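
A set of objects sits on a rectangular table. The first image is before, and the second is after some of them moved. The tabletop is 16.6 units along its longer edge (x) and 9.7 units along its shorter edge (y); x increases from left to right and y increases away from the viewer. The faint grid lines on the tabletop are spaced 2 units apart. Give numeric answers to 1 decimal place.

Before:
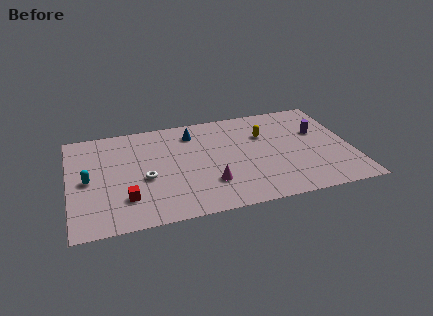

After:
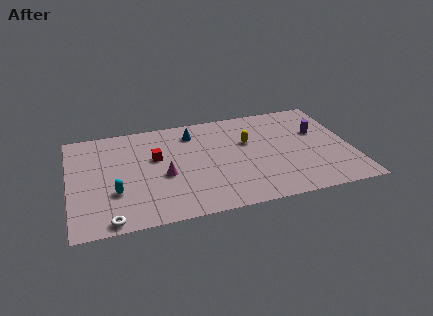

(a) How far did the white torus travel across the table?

4.0

From (4.4, 4.1) to (2.2, 0.8), the white torus covered √(2.2² + 3.3²) ≈ 4.0 units.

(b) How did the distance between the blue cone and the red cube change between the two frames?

-3.8

The distance was about 6.8 in the first image and 3.0 in the second, so they moved 3.8 units closer together.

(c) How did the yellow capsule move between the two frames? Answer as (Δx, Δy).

(-1.0, -0.5)

The yellow capsule started near (11.6, 6.6) and ended near (10.6, 6.1).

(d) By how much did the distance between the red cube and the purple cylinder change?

-2.4

Before: roughly 12.1 units apart; after: 9.7. That's 2.4 units closer together.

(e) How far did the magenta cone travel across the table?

3.0

From (8.1, 2.7) to (5.5, 4.1), the magenta cone covered √(2.6² + 1.4²) ≈ 3.0 units.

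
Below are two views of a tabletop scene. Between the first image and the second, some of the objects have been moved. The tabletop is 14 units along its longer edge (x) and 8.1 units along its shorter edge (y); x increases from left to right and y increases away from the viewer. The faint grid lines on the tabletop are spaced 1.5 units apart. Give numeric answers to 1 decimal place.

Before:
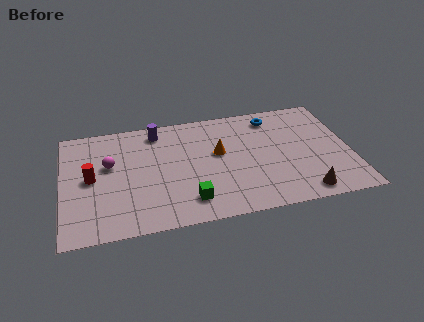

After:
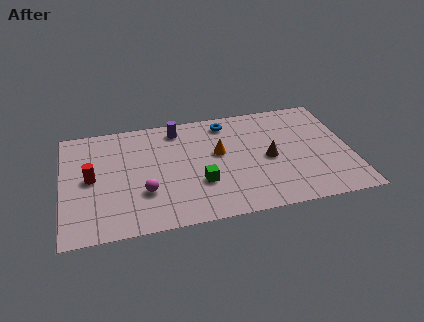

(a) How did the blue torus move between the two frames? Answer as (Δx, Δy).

(-2.3, 0.1)

From the two frames, the blue torus sits at roughly (10.4, 6.8) before and (8.1, 6.9) after.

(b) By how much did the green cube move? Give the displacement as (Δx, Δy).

(0.6, 1.1)

From the two frames, the green cube sits at roughly (6.0, 1.6) before and (6.6, 2.7) after.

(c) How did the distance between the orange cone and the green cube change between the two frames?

-1.3

Before: roughly 3.5 units apart; after: 2.2. That's 1.3 units closer together.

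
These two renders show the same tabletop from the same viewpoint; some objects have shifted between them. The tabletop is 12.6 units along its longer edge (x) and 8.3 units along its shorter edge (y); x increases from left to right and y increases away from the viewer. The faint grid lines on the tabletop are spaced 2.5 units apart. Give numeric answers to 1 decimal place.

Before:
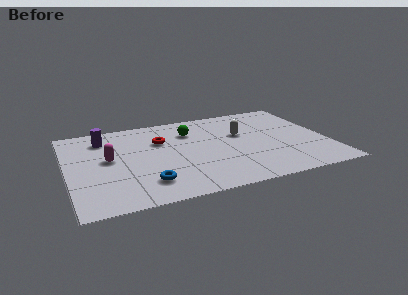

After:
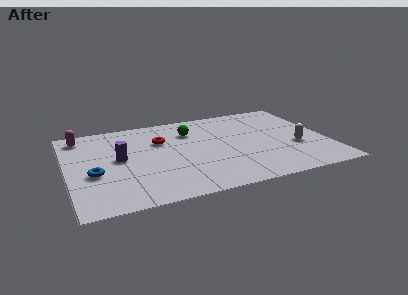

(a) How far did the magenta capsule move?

2.9

The magenta capsule moved from about (2.0, 4.5) to (0.8, 7.1), a distance of √(1.2² + 2.6²) ≈ 2.9.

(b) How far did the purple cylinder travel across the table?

2.3

The purple cylinder was near (1.9, 6.6) before and (2.5, 4.4) after, so it travelled √(0.6² + 2.2²) ≈ 2.3 units.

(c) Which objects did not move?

the green sphere and the red torus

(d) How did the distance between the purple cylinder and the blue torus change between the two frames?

-3.4

Before: roughly 5.1 units apart; after: 1.7. That's 3.4 units closer together.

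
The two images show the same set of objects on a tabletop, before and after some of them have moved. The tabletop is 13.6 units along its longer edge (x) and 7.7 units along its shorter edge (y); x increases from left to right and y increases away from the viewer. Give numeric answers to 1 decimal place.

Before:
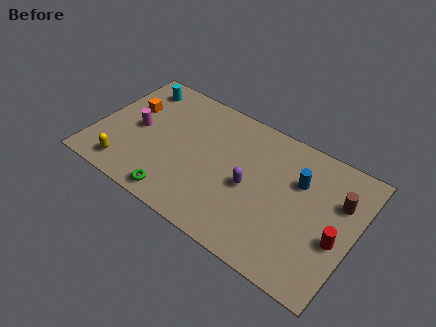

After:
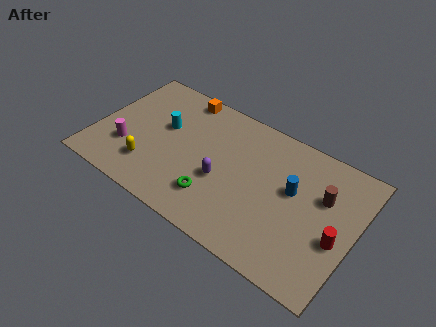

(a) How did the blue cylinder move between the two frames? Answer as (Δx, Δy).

(-0.2, -0.7)

The blue cylinder started near (10.5, 5.2) and ended near (10.3, 4.5).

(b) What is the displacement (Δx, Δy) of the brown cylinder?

(-0.8, -0.2)

From the two frames, the brown cylinder sits at roughly (12.6, 5.2) before and (11.8, 5.0) after.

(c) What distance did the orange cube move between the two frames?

3.1

The orange cube moved from about (1.5, 4.9) to (3.9, 6.9), a distance of √(2.4² + 2.0²) ≈ 3.1.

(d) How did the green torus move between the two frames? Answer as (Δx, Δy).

(1.8, 1.0)

From the two frames, the green torus sits at roughly (4.8, 0.9) before and (6.6, 1.9) after.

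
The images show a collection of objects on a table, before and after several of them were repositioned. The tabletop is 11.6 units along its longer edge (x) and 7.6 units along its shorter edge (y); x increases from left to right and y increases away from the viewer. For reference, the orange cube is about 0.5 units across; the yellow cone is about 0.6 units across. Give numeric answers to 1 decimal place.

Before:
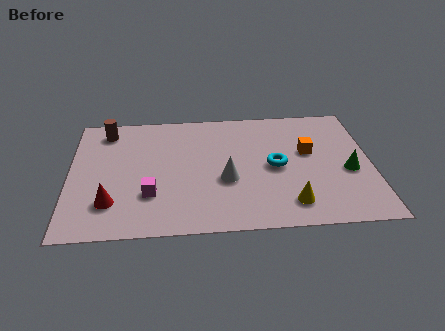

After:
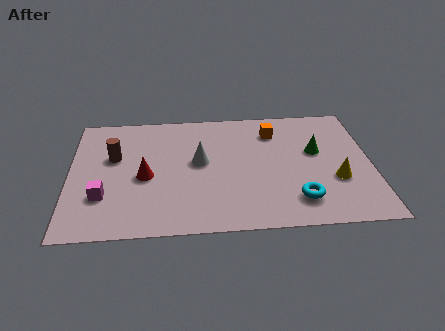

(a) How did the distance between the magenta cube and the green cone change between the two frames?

+0.8

Before: roughly 7.7 units apart; after: 8.5. That's 0.8 units further apart.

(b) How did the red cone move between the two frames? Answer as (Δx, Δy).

(1.3, 1.5)

The red cone started near (1.6, 1.9) and ended near (2.9, 3.4).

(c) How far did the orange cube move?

1.9

The orange cube moved from about (9.2, 4.5) to (7.9, 5.9), a distance of √(1.3² + 1.4²) ≈ 1.9.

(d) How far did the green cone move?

1.8

The green cone moved from about (10.7, 3.2) to (9.5, 4.5), a distance of √(1.2² + 1.3²) ≈ 1.8.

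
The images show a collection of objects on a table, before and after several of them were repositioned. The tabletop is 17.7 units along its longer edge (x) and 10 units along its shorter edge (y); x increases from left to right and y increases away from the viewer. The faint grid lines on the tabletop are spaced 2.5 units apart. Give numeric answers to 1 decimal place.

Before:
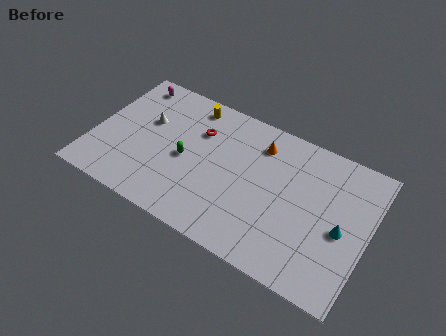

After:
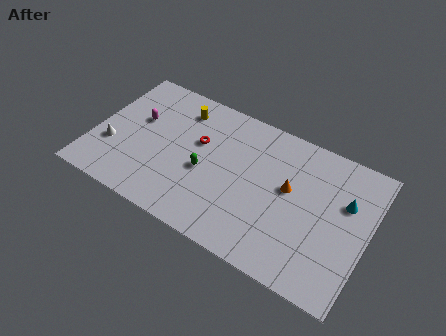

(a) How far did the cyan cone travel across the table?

2.0

From (16.1, 4.5) to (16.1, 6.5), the cyan cone covered √(0.0² + 2.0²) ≈ 2.0 units.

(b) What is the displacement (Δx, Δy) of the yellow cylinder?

(-0.6, -0.6)

The yellow cylinder was at about (5.7, 8.7) and moved to about (5.1, 8.1).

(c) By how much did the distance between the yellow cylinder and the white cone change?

+2.5

The distance was about 3.5 in the first image and 6.0 in the second, so they moved 2.5 units further apart.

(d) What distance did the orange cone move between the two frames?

3.1

The orange cone moved from about (10.4, 7.9) to (12.6, 5.7), a distance of √(2.2² + 2.2²) ≈ 3.1.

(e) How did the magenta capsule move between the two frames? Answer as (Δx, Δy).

(0.9, -2.6)

The magenta capsule started near (1.7, 8.7) and ended near (2.6, 6.1).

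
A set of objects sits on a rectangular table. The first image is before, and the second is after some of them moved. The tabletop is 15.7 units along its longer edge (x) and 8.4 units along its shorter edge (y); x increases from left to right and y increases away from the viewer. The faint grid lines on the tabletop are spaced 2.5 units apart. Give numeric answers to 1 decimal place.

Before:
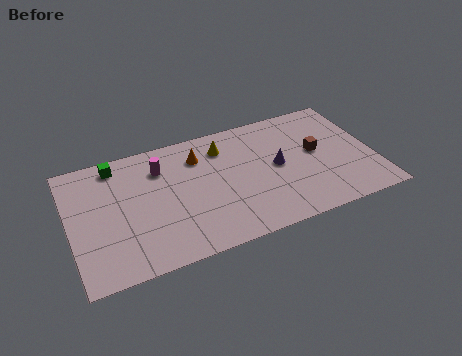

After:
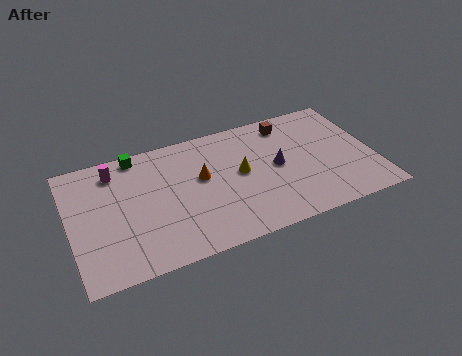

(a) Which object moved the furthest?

the brown cube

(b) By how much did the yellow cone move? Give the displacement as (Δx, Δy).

(0.7, -2.1)

The yellow cone started near (8.1, 6.6) and ended near (8.8, 4.5).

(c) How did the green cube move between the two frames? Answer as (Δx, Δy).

(1.1, 0.3)

The green cube was at about (2.6, 7.3) and moved to about (3.7, 7.6).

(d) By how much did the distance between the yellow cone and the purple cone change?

-1.6

They were about 3.5 units apart before and 1.9 after — 1.6 units closer together.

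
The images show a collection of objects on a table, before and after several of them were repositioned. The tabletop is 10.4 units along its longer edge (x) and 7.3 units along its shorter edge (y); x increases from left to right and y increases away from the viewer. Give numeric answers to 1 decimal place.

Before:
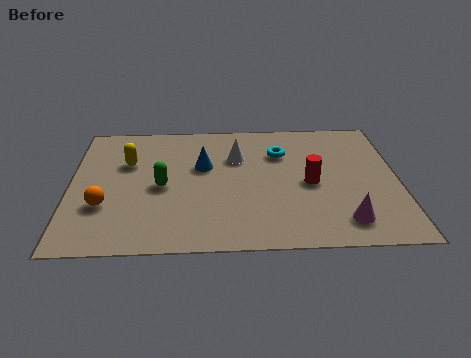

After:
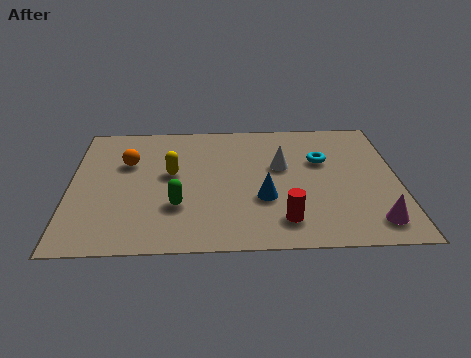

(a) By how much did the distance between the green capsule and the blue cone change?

+1.0

They were about 1.7 units apart before and 2.7 after — 1.0 units further apart.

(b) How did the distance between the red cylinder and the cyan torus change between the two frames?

+1.5

The distance was about 2.0 in the first image and 3.5 in the second, so they moved 1.5 units further apart.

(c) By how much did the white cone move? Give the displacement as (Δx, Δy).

(1.4, -0.6)

The white cone started near (5.3, 5.0) and ended near (6.7, 4.4).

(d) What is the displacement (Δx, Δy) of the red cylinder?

(-0.9, -2.0)

The red cylinder started near (7.6, 3.4) and ended near (6.7, 1.4).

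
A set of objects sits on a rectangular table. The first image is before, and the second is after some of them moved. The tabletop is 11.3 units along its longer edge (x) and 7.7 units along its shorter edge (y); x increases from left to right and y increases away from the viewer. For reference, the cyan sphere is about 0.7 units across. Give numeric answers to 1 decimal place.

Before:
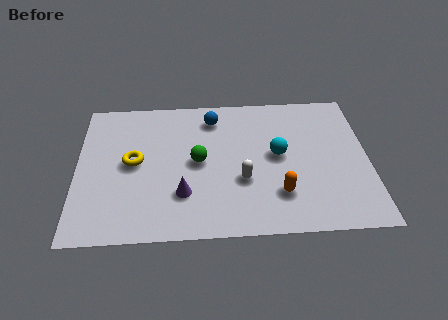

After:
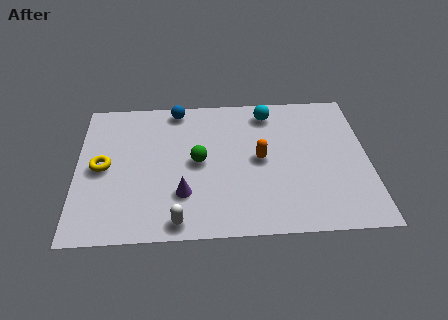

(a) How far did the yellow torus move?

1.2

The yellow torus moved from about (2.2, 4.0) to (1.0, 3.8), a distance of √(1.2² + 0.2²) ≈ 1.2.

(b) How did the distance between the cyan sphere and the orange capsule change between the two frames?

+0.5

They were about 2.1 units apart before and 2.6 after — 0.5 units further apart.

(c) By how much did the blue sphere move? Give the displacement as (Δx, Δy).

(-1.4, 0.6)

From the two frames, the blue sphere sits at roughly (5.3, 6.3) before and (3.9, 6.9) after.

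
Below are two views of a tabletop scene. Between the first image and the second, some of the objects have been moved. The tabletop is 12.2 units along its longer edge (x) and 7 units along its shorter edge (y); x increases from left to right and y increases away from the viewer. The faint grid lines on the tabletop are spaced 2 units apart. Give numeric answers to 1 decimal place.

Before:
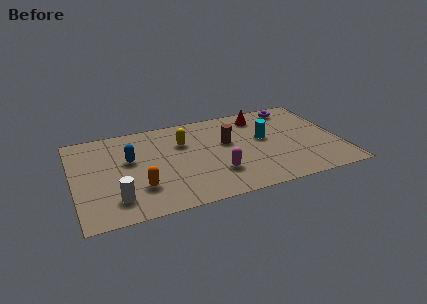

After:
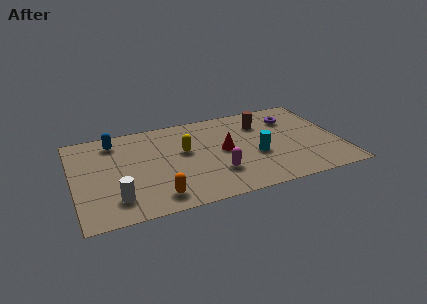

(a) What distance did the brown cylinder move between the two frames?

2.0

From (7.1, 4.2) to (8.8, 5.2), the brown cylinder covered √(1.7² + 1.0²) ≈ 2.0 units.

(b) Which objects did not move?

the magenta capsule and the white cylinder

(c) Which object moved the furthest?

the red cone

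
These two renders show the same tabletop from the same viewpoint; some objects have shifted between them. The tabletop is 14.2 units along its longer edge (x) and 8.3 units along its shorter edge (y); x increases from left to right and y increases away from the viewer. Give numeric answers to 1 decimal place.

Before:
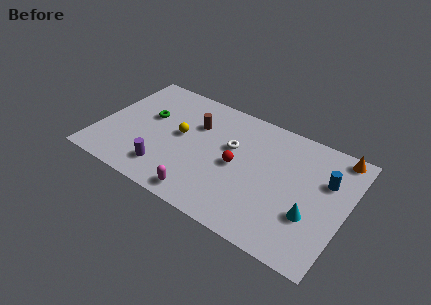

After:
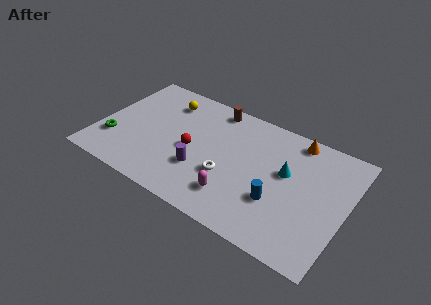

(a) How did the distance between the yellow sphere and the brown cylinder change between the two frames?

+1.4

They were about 1.4 units apart before and 2.8 after — 1.4 units further apart.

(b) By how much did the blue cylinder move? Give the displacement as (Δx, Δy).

(-2.4, -2.7)

The blue cylinder started near (12.9, 5.5) and ended near (10.5, 2.8).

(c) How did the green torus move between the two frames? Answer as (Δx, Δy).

(-1.6, -2.6)

The green torus was at about (2.6, 5.0) and moved to about (1.0, 2.4).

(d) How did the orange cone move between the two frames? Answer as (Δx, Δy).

(-2.4, -0.1)

The orange cone was at about (13.3, 7.5) and moved to about (10.9, 7.4).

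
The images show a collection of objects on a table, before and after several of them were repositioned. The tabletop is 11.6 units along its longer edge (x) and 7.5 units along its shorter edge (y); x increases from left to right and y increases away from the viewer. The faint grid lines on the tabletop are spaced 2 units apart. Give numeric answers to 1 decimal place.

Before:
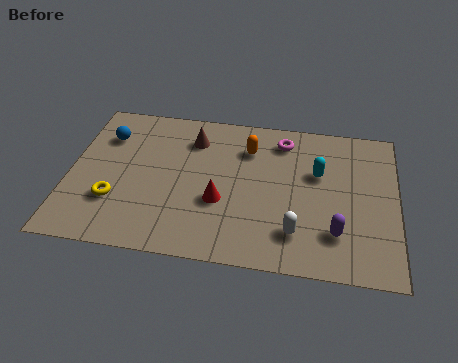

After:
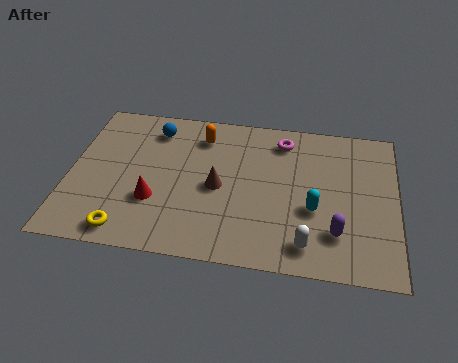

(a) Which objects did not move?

the magenta torus and the purple capsule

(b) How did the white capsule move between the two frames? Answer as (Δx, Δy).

(0.4, -0.5)

From the two frames, the white capsule sits at roughly (8.1, 1.7) before and (8.5, 1.2) after.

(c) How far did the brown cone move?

2.5

The brown cone moved from about (4.3, 5.8) to (5.3, 3.5), a distance of √(1.0² + 2.3²) ≈ 2.5.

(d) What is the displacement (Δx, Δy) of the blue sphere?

(1.7, 0.6)

From the two frames, the blue sphere sits at roughly (1.2, 5.5) before and (2.9, 6.1) after.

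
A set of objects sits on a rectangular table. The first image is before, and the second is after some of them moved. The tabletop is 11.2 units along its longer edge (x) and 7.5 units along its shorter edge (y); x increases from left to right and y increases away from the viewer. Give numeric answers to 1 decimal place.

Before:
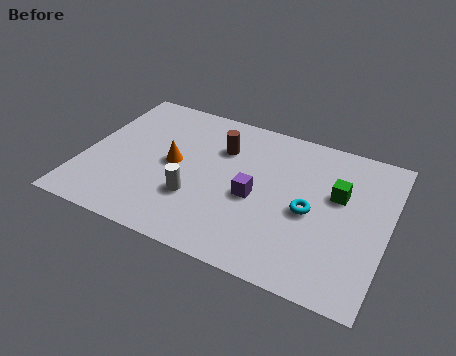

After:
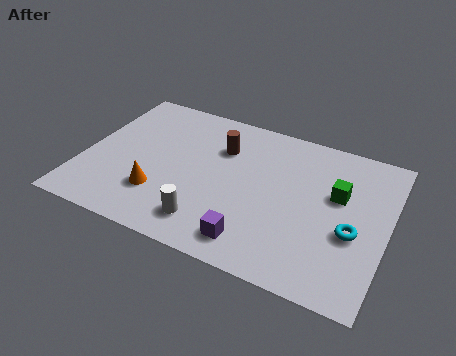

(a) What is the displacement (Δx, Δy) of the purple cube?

(0.2, -2.1)

From the two frames, the purple cube sits at roughly (6.4, 3.3) before and (6.6, 1.2) after.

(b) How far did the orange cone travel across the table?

1.7

The orange cone moved from about (3.3, 3.8) to (3.0, 2.1), a distance of √(0.3² + 1.7²) ≈ 1.7.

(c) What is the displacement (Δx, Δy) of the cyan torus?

(1.6, -0.4)

From the two frames, the cyan torus sits at roughly (8.4, 3.4) before and (10.0, 3.0) after.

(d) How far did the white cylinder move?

1.2

From (4.3, 2.4) to (4.9, 1.4), the white cylinder covered √(0.6² + 1.0²) ≈ 1.2 units.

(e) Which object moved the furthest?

the purple cube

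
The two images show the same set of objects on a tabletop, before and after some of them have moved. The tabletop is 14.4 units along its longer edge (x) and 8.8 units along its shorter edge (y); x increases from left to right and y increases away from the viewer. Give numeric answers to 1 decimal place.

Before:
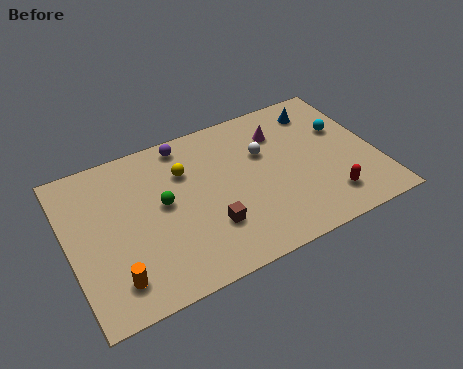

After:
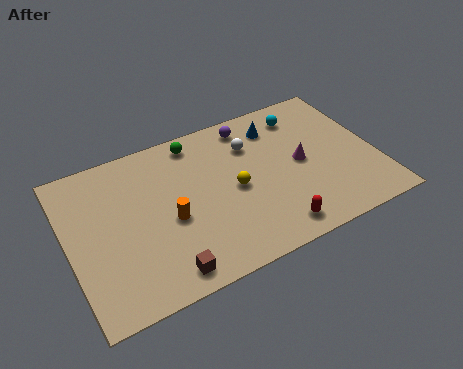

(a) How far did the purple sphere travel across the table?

3.1

From (5.8, 7.8) to (8.9, 7.6), the purple sphere covered √(3.1² + 0.2²) ≈ 3.1 units.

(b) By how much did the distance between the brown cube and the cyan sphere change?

+2.2

They were about 7.4 units apart before and 9.6 after — 2.2 units further apart.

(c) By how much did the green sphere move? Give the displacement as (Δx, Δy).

(1.9, 2.9)

The green sphere started near (4.4, 4.8) and ended near (6.3, 7.7).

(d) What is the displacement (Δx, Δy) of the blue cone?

(-2.1, -0.2)

From the two frames, the blue cone sits at roughly (12.2, 7.2) before and (10.1, 7.0) after.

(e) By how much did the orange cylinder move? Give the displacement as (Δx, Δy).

(2.8, 2.1)

The orange cylinder started near (1.8, 1.7) and ended near (4.6, 3.8).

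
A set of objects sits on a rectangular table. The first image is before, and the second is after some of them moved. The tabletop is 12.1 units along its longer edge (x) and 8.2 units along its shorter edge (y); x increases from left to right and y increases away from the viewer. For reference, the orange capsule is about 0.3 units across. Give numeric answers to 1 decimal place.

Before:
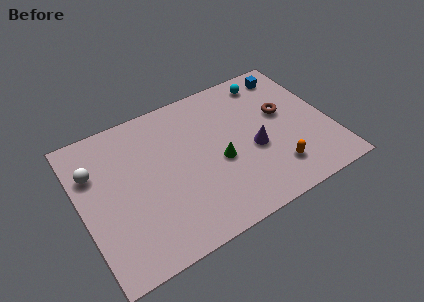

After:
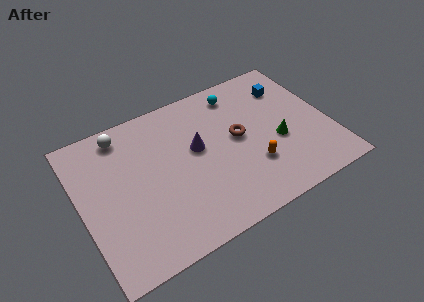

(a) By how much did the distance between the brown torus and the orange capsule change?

-1.2

The distance was about 3.1 in the first image and 1.9 in the second, so they moved 1.2 units closer together.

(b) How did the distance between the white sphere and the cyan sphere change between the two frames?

-3.2

The distance was about 8.9 in the first image and 5.7 in the second, so they moved 3.2 units closer together.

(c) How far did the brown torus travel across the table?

2.3

The brown torus moved from about (10.0, 4.8) to (7.7, 4.4), a distance of √(2.3² + 0.4²) ≈ 2.3.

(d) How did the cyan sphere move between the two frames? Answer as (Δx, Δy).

(-1.5, -0.1)

The cyan sphere was at about (9.6, 7.0) and moved to about (8.1, 6.9).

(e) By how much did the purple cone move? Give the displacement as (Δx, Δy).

(-2.6, 1.3)

The purple cone was at about (8.3, 3.4) and moved to about (5.7, 4.7).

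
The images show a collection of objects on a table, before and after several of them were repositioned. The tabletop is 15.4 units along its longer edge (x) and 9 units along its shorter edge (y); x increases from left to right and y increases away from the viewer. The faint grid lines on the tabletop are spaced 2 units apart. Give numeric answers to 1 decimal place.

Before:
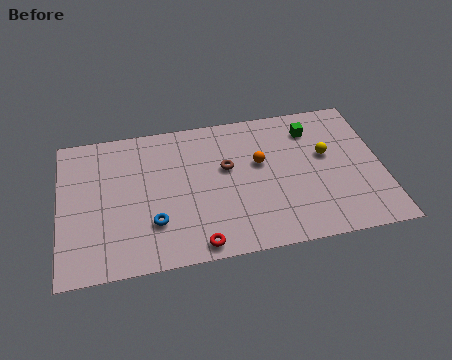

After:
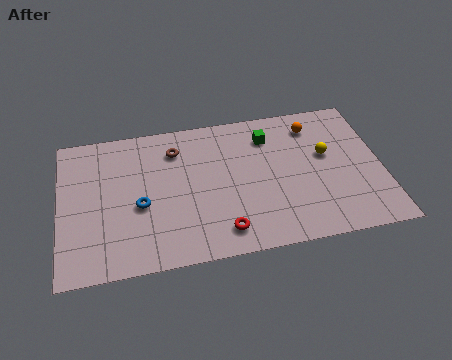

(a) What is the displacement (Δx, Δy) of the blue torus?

(-0.6, 1.2)

From the two frames, the blue torus sits at roughly (4.4, 2.6) before and (3.8, 3.8) after.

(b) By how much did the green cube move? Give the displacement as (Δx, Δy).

(-2.1, -0.1)

The green cube was at about (12.2, 7.1) and moved to about (10.1, 7.0).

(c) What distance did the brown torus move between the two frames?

2.9

From (8.0, 5.4) to (5.6, 7.0), the brown torus covered √(2.4² + 1.6²) ≈ 2.9 units.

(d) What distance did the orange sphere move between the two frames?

3.3

The orange sphere was near (9.6, 5.4) before and (12.3, 7.3) after, so it travelled √(2.7² + 1.9²) ≈ 3.3 units.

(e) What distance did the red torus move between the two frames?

1.3

The red torus moved from about (6.4, 0.9) to (7.6, 1.5), a distance of √(1.2² + 0.6²) ≈ 1.3.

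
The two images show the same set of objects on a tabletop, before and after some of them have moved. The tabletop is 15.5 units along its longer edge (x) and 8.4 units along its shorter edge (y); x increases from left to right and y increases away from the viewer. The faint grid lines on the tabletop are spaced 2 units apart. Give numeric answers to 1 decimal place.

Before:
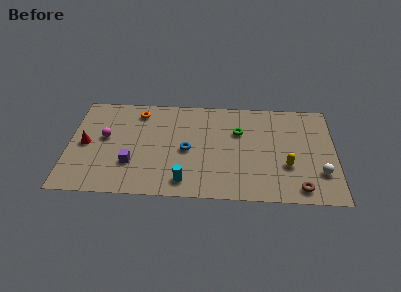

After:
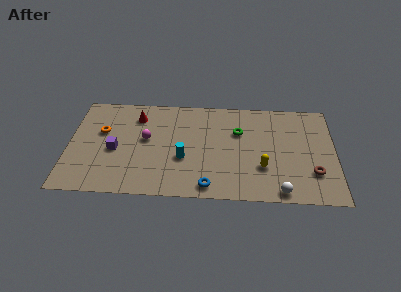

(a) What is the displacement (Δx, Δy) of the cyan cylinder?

(-0.1, 1.9)

The cyan cylinder started near (6.8, 1.3) and ended near (6.7, 3.2).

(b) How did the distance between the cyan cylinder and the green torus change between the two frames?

-1.3

Before: roughly 5.3 units apart; after: 4.0. That's 1.3 units closer together.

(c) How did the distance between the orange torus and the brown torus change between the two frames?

+1.5

They were about 11.1 units apart before and 12.6 after — 1.5 units further apart.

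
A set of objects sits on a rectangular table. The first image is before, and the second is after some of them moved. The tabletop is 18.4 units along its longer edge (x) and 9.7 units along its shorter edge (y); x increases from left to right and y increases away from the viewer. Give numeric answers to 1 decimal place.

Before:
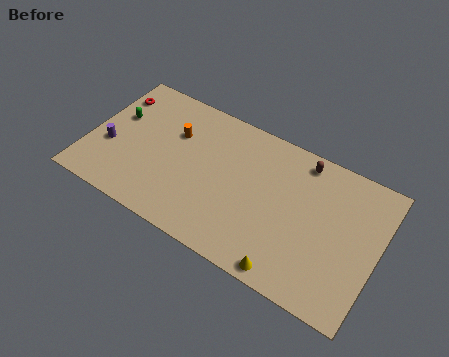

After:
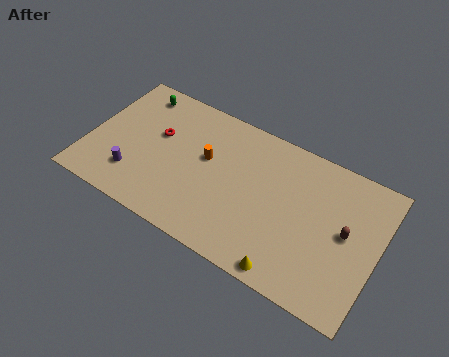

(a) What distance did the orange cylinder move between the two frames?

2.3

From (5.2, 6.5) to (7.4, 5.7), the orange cylinder covered √(2.2² + 0.8²) ≈ 2.3 units.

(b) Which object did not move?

the yellow cone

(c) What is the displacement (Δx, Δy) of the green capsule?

(0.9, 2.3)

From the two frames, the green capsule sits at roughly (1.5, 6.0) before and (2.4, 8.3) after.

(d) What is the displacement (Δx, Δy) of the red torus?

(3.2, -1.6)

From the two frames, the red torus sits at roughly (1.0, 7.5) before and (4.2, 5.9) after.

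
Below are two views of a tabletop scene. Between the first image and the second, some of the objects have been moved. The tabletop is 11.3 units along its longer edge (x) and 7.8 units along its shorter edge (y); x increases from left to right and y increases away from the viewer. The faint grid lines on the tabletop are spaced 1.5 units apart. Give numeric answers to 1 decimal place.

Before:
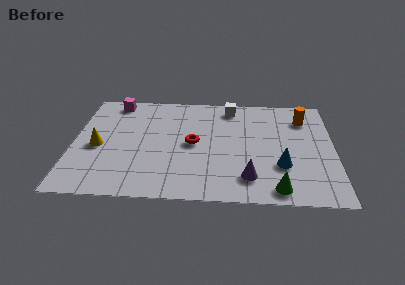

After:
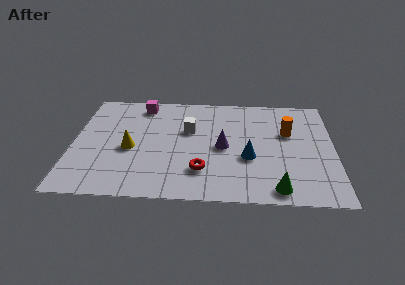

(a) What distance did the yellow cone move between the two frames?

1.4

The yellow cone was near (1.1, 3.5) before and (2.5, 3.4) after, so it travelled √(1.4² + 0.1²) ≈ 1.4 units.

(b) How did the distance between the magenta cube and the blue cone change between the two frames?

-2.5

Before: roughly 8.5 units apart; after: 6.0. That's 2.5 units closer together.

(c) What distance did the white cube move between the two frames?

2.5

From (6.8, 6.7) to (5.0, 4.9), the white cube covered √(1.8² + 1.8²) ≈ 2.5 units.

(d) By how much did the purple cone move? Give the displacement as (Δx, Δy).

(-1.1, 2.1)

From the two frames, the purple cone sits at roughly (7.6, 1.6) before and (6.5, 3.7) after.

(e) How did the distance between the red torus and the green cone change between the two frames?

-1.3

The distance was about 4.7 in the first image and 3.4 in the second, so they moved 1.3 units closer together.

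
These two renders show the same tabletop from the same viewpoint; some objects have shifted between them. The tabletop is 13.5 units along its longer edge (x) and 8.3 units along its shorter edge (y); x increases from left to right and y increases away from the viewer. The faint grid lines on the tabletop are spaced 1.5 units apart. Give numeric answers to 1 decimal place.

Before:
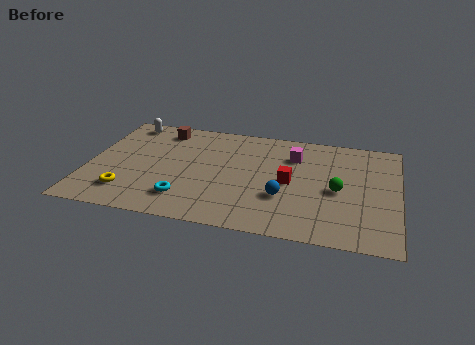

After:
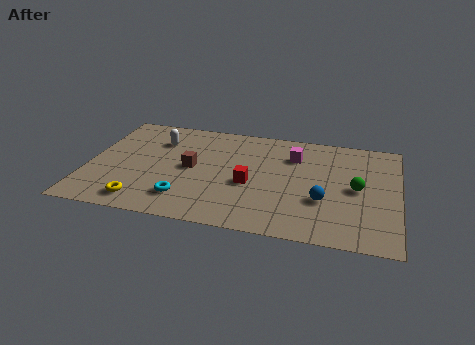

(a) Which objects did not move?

the magenta cube and the cyan torus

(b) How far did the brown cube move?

3.2

The brown cube moved from about (3.0, 7.0) to (4.5, 4.2), a distance of √(1.5² + 2.8²) ≈ 3.2.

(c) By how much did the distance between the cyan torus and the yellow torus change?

-0.6

The distance was about 2.5 in the first image and 1.9 in the second, so they moved 0.6 units closer together.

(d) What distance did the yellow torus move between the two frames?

0.9

The yellow torus was near (1.9, 1.8) before and (2.6, 1.2) after, so it travelled √(0.7² + 0.6²) ≈ 0.9 units.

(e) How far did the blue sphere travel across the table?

1.7

The blue sphere moved from about (8.6, 2.8) to (10.3, 2.9), a distance of √(1.7² + 0.1²) ≈ 1.7.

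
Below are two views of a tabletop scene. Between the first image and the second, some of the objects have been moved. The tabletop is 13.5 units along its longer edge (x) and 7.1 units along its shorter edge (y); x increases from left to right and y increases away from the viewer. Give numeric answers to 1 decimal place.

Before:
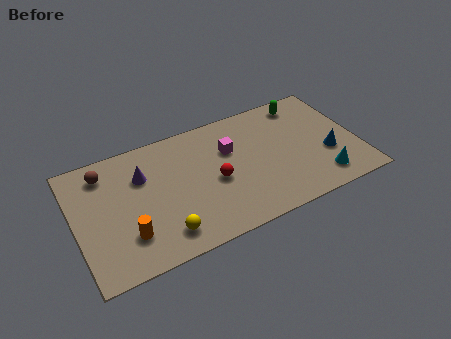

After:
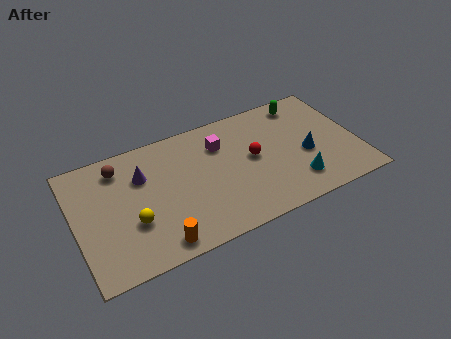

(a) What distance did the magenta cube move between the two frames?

0.6

The magenta cube moved from about (7.5, 4.7) to (7.1, 5.2), a distance of √(0.4² + 0.5²) ≈ 0.6.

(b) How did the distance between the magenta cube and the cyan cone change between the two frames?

-0.4

Before: roughly 5.2 units apart; after: 4.8. That's 0.4 units closer together.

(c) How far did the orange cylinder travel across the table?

1.6

The orange cylinder moved from about (2.3, 1.9) to (3.6, 0.9), a distance of √(1.3² + 1.0²) ≈ 1.6.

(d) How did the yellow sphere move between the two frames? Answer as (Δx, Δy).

(-1.3, 1.2)

The yellow sphere was at about (3.9, 1.3) and moved to about (2.6, 2.5).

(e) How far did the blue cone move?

1.1

The blue cone moved from about (12.0, 2.6) to (11.0, 3.0), a distance of √(1.0² + 0.4²) ≈ 1.1.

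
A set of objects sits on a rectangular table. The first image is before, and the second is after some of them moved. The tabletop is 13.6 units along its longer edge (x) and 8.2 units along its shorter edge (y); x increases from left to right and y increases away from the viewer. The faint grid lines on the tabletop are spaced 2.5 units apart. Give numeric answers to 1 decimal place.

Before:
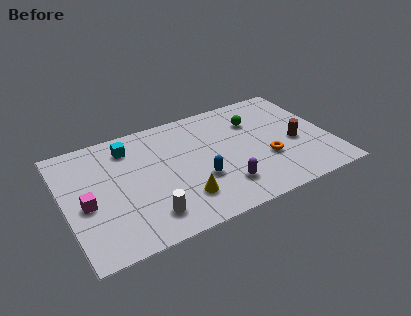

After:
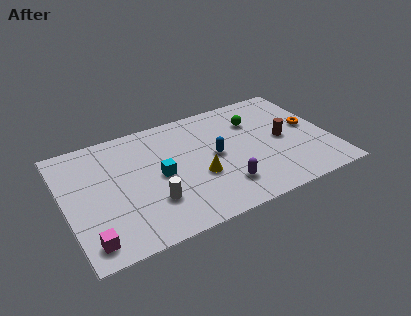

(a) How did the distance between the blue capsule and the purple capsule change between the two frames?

+0.8

The distance was about 1.5 in the first image and 2.3 in the second, so they moved 0.8 units further apart.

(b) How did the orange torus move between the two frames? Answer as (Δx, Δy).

(2.5, 1.5)

The orange torus started near (10.2, 2.9) and ended near (12.7, 4.4).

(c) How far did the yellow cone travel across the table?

1.5

The yellow cone moved from about (5.7, 2.0) to (6.7, 3.1), a distance of √(1.0² + 1.1²) ≈ 1.5.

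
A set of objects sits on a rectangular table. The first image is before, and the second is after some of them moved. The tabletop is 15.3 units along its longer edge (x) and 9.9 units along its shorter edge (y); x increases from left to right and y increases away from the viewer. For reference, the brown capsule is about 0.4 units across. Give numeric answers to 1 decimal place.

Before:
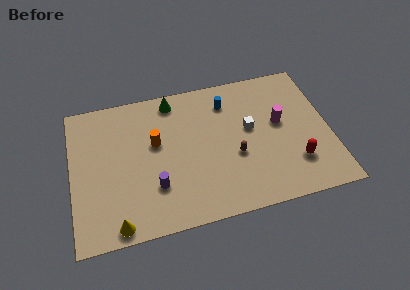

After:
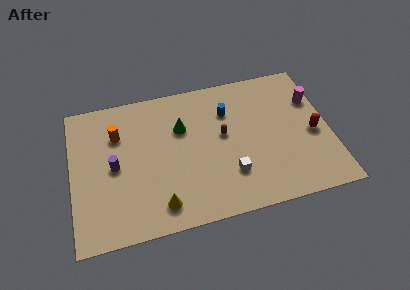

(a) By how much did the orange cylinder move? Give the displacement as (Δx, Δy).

(-2.2, 1.1)

The orange cylinder started near (5.0, 5.9) and ended near (2.8, 7.0).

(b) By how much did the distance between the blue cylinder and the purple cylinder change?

+0.6

The distance was about 6.7 in the first image and 7.3 in the second, so they moved 0.6 units further apart.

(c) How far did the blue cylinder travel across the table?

0.7

The blue cylinder moved from about (9.4, 7.8) to (9.4, 7.1), a distance of √(0.0² + 0.7²) ≈ 0.7.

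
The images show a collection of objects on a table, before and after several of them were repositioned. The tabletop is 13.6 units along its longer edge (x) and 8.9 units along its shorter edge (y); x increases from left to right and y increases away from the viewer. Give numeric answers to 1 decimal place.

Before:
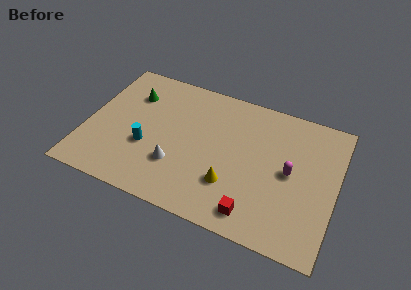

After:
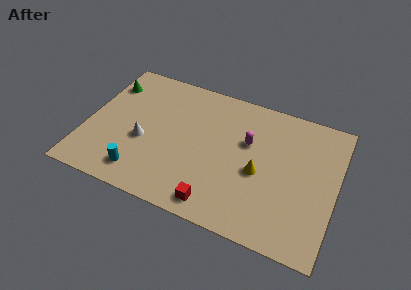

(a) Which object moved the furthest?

the magenta capsule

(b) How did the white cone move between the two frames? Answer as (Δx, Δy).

(-1.9, 0.9)

The white cone started near (5.1, 2.7) and ended near (3.2, 3.6).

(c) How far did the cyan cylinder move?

1.8

From (3.4, 3.3) to (3.3, 1.5), the cyan cylinder covered √(0.1² + 1.8²) ≈ 1.8 units.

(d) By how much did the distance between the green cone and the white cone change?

-0.8

The distance was about 4.8 in the first image and 4.0 in the second, so they moved 0.8 units closer together.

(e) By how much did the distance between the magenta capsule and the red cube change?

+1.1

The distance was about 3.6 in the first image and 4.7 in the second, so they moved 1.1 units further apart.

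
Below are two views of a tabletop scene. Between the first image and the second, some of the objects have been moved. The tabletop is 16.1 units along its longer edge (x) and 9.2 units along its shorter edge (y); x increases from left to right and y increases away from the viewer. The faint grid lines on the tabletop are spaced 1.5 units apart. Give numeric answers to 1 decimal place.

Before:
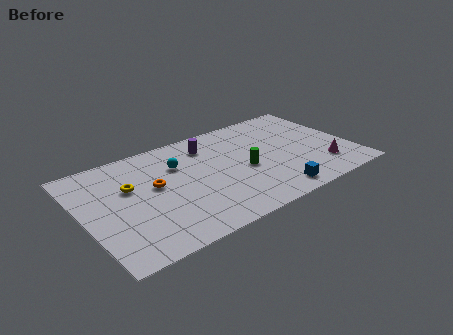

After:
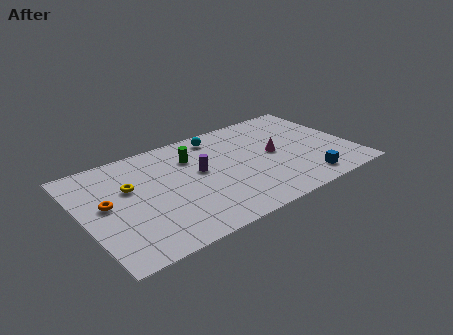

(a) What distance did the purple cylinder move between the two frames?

2.3

The purple cylinder moved from about (7.9, 7.3) to (7.0, 5.2), a distance of √(0.9² + 2.1²) ≈ 2.3.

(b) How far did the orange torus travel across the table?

2.9

The orange torus moved from about (4.3, 5.2) to (1.4, 5.0), a distance of √(2.9² + 0.2²) ≈ 2.9.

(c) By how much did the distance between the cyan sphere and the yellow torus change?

+3.0

The distance was about 3.1 in the first image and 6.1 in the second, so they moved 3.0 units further apart.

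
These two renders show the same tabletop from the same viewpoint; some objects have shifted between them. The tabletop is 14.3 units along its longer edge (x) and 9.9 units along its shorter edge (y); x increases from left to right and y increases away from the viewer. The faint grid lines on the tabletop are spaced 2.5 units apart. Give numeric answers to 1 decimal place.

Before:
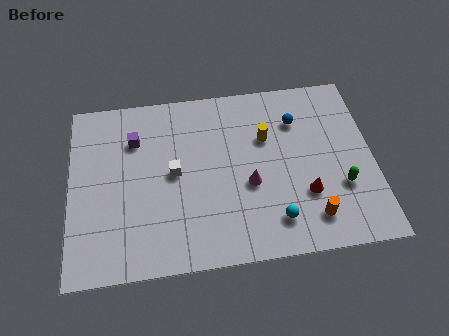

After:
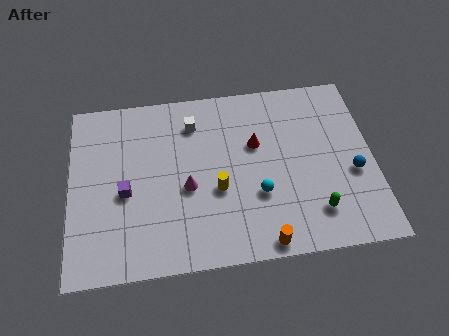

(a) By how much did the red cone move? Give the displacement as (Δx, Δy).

(-2.2, 3.1)

The red cone was at about (11.0, 3.1) and moved to about (8.8, 6.2).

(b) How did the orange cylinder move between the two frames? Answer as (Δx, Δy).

(-2.3, -1.0)

The orange cylinder started near (11.2, 1.8) and ended near (8.9, 0.8).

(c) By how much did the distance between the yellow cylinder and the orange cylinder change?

-1.4

The distance was about 5.1 in the first image and 3.7 in the second, so they moved 1.4 units closer together.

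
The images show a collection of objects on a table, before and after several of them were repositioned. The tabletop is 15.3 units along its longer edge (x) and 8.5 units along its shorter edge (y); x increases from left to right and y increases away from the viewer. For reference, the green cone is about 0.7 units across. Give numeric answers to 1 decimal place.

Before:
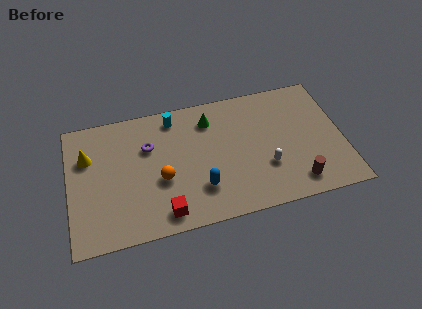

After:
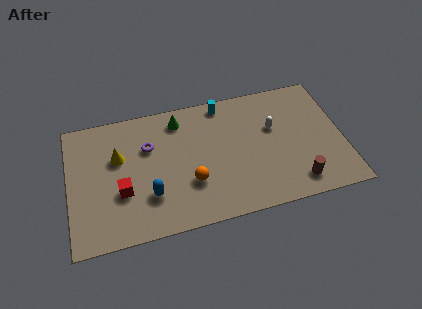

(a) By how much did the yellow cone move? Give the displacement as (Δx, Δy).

(1.7, -0.4)

The yellow cone was at about (1.1, 5.8) and moved to about (2.8, 5.4).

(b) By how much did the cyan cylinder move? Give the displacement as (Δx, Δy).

(2.8, 0.3)

The cyan cylinder started near (6.0, 7.3) and ended near (8.8, 7.6).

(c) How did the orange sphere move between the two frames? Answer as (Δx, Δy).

(1.6, -0.6)

The orange sphere started near (5.1, 3.4) and ended near (6.7, 2.8).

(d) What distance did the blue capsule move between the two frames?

2.8

From (7.2, 2.3) to (4.4, 2.5), the blue capsule covered √(2.8² + 0.2²) ≈ 2.8 units.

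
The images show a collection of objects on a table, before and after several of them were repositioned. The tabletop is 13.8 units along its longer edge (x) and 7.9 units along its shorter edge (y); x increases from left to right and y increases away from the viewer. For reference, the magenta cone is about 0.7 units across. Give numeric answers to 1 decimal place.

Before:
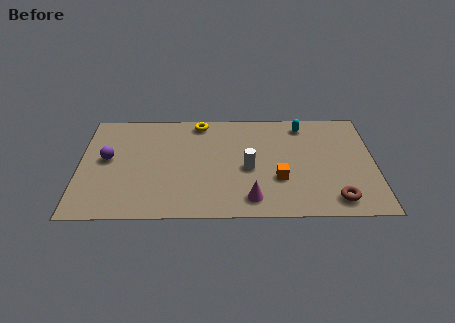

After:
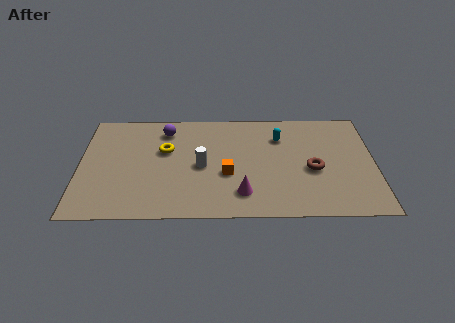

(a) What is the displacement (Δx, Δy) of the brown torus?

(-1.0, 2.2)

The brown torus started near (11.9, 1.2) and ended near (10.9, 3.4).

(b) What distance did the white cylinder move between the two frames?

2.2

The white cylinder was near (7.9, 3.5) before and (5.7, 3.7) after, so it travelled √(2.2² + 0.2²) ≈ 2.2 units.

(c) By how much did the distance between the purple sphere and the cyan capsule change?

-4.1

Before: roughly 9.5 units apart; after: 5.4. That's 4.1 units closer together.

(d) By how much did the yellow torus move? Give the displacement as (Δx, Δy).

(-1.6, -2.1)

The yellow torus started near (5.6, 7.0) and ended near (4.0, 4.9).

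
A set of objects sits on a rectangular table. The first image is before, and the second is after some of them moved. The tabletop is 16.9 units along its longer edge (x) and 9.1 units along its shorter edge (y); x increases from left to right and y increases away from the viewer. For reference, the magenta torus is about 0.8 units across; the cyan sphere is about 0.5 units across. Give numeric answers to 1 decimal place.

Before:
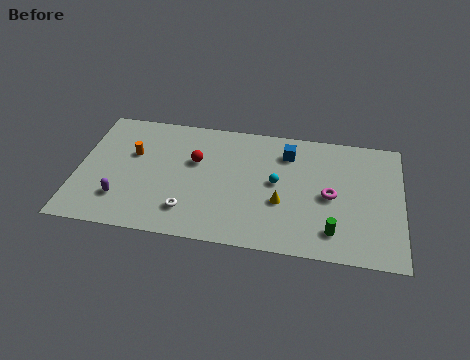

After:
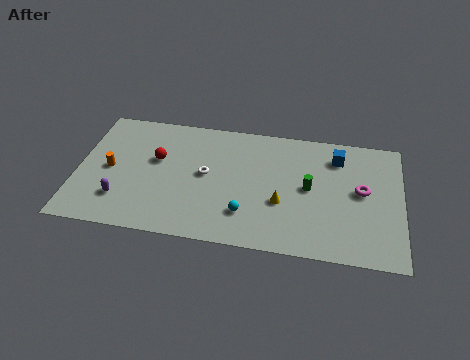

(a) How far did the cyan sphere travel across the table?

2.9

From (10.4, 4.8) to (8.9, 2.3), the cyan sphere covered √(1.5² + 2.5²) ≈ 2.9 units.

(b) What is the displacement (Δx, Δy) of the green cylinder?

(-1.3, 2.9)

The green cylinder was at about (13.4, 1.8) and moved to about (12.1, 4.7).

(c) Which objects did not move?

the yellow cone and the purple capsule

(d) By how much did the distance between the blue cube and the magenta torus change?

-1.0

The distance was about 3.6 in the first image and 2.6 in the second, so they moved 1.0 units closer together.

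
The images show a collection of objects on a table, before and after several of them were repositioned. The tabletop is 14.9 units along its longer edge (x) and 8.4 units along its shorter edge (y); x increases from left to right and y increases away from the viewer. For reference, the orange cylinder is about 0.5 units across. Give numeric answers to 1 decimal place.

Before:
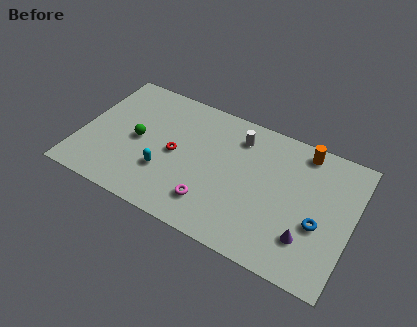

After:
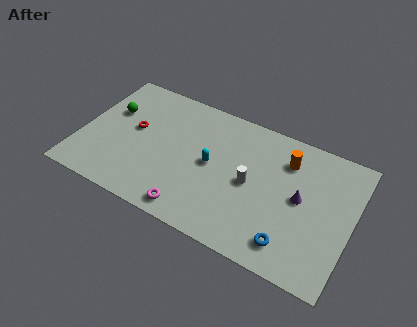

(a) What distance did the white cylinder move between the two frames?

2.8

From (8.4, 6.7) to (9.4, 4.1), the white cylinder covered √(1.0² + 2.6²) ≈ 2.8 units.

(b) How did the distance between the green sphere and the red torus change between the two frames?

-0.5

They were about 2.1 units apart before and 1.6 after — 0.5 units closer together.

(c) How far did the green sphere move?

2.1

From (3.1, 4.1) to (1.4, 5.4), the green sphere covered √(1.7² + 1.3²) ≈ 2.1 units.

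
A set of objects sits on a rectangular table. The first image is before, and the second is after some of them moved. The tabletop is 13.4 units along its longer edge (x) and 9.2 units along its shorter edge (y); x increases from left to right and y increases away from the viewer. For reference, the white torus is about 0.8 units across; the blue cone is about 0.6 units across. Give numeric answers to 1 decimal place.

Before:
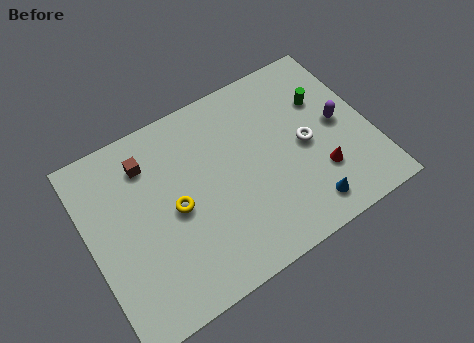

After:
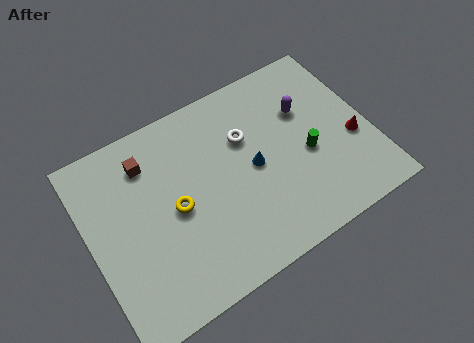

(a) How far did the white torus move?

3.1

The white torus moved from about (10.3, 4.4) to (7.7, 6.1), a distance of √(2.6² + 1.7²) ≈ 3.1.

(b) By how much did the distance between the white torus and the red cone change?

+3.7

Before: roughly 1.7 units apart; after: 5.4. That's 3.7 units further apart.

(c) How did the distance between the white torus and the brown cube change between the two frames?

-3.0

The distance was about 7.7 in the first image and 4.7 in the second, so they moved 3.0 units closer together.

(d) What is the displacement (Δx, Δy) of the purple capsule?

(-1.4, 1.4)

From the two frames, the purple capsule sits at roughly (12.0, 4.7) before and (10.6, 6.1) after.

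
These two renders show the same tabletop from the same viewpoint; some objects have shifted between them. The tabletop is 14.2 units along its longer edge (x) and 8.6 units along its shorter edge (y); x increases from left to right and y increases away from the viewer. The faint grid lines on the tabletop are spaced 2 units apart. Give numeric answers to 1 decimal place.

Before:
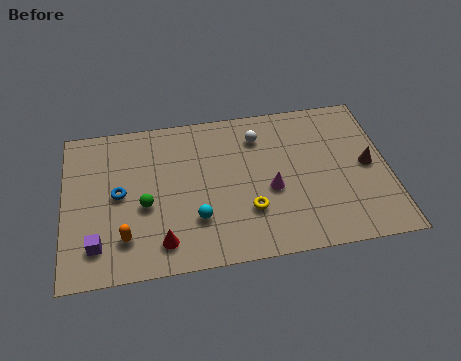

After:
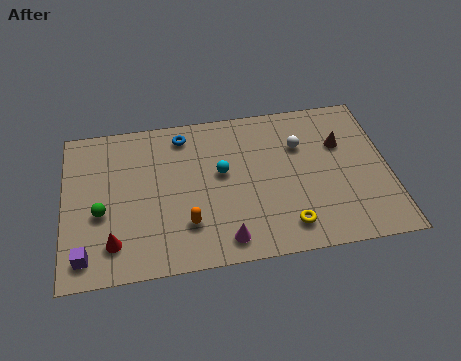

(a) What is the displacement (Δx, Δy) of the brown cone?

(-1.1, 1.4)

The brown cone started near (13.3, 4.3) and ended near (12.2, 5.7).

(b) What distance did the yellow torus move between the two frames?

1.9

From (8.0, 2.6) to (9.6, 1.5), the yellow torus covered √(1.6² + 1.1²) ≈ 1.9 units.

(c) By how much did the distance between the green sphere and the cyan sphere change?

+3.0

Before: roughly 2.5 units apart; after: 5.5. That's 3.0 units further apart.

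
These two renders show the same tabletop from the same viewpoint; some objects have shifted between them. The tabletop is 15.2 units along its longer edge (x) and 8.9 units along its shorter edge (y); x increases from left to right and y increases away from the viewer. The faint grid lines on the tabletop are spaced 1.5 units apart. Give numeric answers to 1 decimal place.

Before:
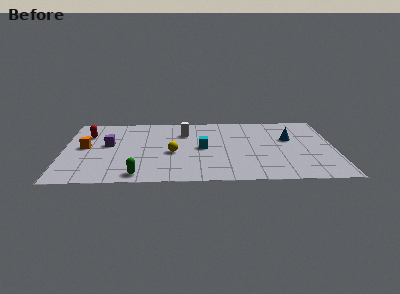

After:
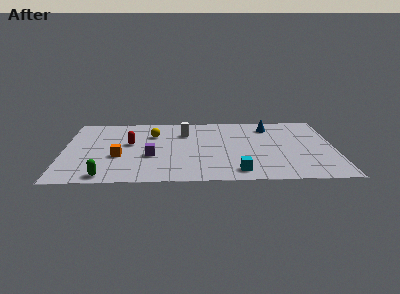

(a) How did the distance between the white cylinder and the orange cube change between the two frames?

-1.1

They were about 5.9 units apart before and 4.8 after — 1.1 units closer together.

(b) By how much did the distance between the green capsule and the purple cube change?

-0.8

Before: roughly 4.3 units apart; after: 3.5. That's 0.8 units closer together.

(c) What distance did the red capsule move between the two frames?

2.7

The red capsule was near (1.3, 6.4) before and (3.7, 5.1) after, so it travelled √(2.4² + 1.3²) ≈ 2.7 units.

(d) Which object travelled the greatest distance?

the cyan cube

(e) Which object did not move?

the white cylinder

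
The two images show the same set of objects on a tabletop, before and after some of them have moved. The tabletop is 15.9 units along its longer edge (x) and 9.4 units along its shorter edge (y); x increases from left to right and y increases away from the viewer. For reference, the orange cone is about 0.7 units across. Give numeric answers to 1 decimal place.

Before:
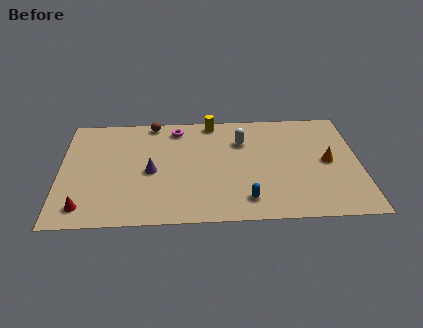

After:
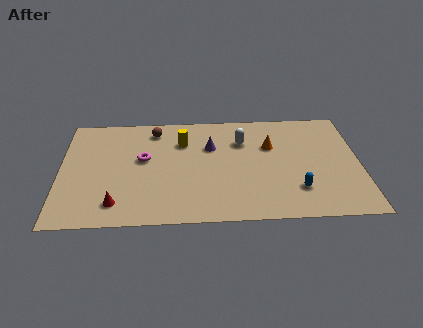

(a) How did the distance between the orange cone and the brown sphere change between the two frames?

-3.7

They were about 10.1 units apart before and 6.4 after — 3.7 units closer together.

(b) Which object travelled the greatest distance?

the purple cone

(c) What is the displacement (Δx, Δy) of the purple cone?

(3.2, 2.0)

The purple cone was at about (4.8, 4.3) and moved to about (8.0, 6.3).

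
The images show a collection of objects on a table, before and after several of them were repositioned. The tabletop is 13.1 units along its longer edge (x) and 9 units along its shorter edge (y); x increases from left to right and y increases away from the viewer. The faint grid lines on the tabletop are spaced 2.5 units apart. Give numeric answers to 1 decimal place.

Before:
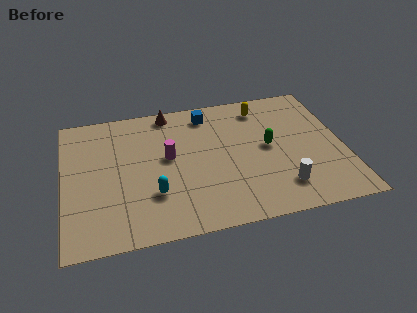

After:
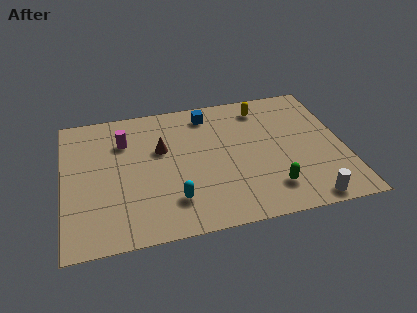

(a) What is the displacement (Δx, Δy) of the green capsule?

(-0.1, -2.8)

From the two frames, the green capsule sits at roughly (9.6, 4.7) before and (9.5, 1.9) after.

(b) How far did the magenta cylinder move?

2.5

From (4.9, 5.0) to (2.9, 6.5), the magenta cylinder covered √(2.0² + 1.5²) ≈ 2.5 units.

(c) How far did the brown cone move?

2.5

The brown cone moved from about (5.1, 8.1) to (4.6, 5.6), a distance of √(0.5² + 2.5²) ≈ 2.5.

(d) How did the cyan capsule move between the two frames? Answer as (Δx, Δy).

(0.9, -0.6)

The cyan capsule started near (4.1, 2.7) and ended near (5.0, 2.1).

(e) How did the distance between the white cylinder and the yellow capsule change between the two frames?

+1.3

The distance was about 5.6 in the first image and 6.9 in the second, so they moved 1.3 units further apart.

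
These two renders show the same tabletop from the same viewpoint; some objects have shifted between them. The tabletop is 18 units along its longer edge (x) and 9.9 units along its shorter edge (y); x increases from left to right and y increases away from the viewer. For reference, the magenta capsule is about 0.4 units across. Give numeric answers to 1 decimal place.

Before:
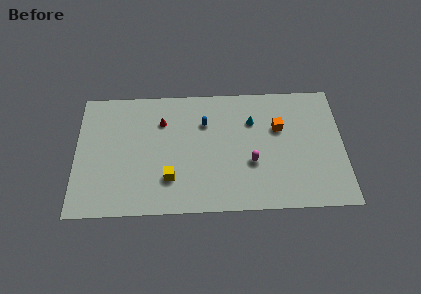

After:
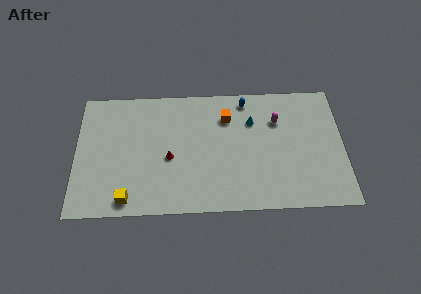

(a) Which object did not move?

the cyan cone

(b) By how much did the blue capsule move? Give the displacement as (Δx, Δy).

(2.8, 1.7)

The blue capsule started near (8.7, 7.0) and ended near (11.5, 8.7).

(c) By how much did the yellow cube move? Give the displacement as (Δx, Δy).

(-2.8, -1.5)

From the two frames, the yellow cube sits at roughly (6.3, 2.7) before and (3.5, 1.2) after.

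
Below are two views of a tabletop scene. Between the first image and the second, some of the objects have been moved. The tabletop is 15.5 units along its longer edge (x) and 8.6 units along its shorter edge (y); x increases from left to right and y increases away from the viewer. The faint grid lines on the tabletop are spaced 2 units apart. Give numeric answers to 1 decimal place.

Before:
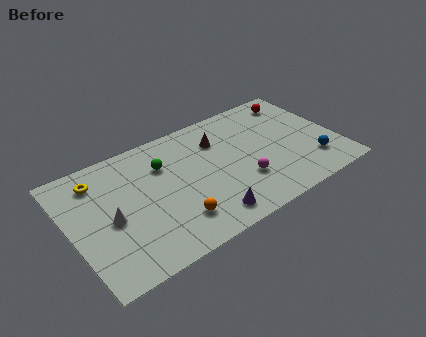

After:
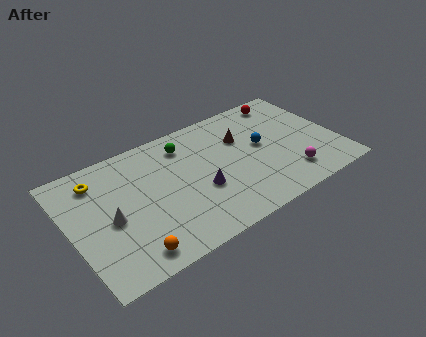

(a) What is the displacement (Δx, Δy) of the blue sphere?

(-2.6, 2.6)

The blue sphere was at about (13.8, 2.1) and moved to about (11.2, 4.7).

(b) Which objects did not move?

the white cone and the yellow torus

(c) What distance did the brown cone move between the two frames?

1.4

From (8.9, 6.3) to (10.2, 5.8), the brown cone covered √(1.3² + 0.5²) ≈ 1.4 units.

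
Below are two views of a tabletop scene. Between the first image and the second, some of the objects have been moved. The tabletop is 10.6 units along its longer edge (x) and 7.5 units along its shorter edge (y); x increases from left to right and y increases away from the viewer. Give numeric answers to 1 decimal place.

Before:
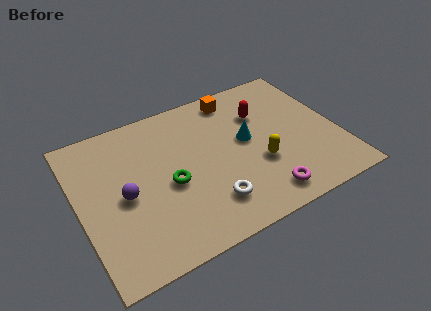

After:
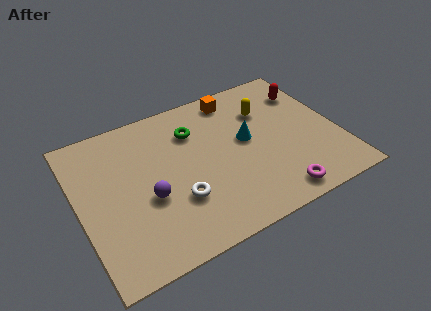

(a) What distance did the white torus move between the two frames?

1.4

The white torus moved from about (5.0, 1.7) to (3.8, 2.4), a distance of √(1.2² + 0.7²) ≈ 1.4.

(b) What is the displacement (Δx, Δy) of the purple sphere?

(0.9, -0.5)

From the two frames, the purple sphere sits at roughly (1.8, 3.5) before and (2.7, 3.0) after.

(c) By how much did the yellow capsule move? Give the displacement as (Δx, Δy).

(0.7, 2.6)

From the two frames, the yellow capsule sits at roughly (7.2, 2.7) before and (7.9, 5.3) after.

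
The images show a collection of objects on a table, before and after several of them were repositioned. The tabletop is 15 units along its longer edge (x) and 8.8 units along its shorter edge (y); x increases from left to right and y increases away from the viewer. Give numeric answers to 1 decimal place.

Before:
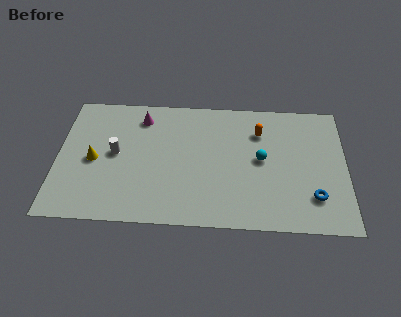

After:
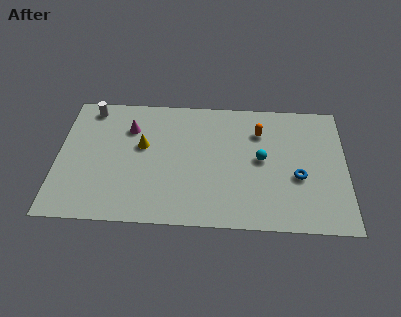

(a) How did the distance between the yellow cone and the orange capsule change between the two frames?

-2.7

Before: roughly 8.9 units apart; after: 6.2. That's 2.7 units closer together.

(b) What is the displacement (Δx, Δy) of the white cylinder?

(-1.4, 3.1)

The white cylinder started near (3.0, 4.6) and ended near (1.6, 7.7).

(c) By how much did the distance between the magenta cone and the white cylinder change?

-0.4

They were about 2.9 units apart before and 2.5 after — 0.4 units closer together.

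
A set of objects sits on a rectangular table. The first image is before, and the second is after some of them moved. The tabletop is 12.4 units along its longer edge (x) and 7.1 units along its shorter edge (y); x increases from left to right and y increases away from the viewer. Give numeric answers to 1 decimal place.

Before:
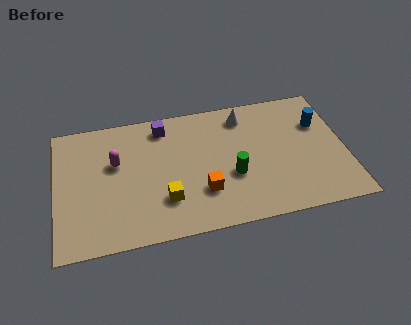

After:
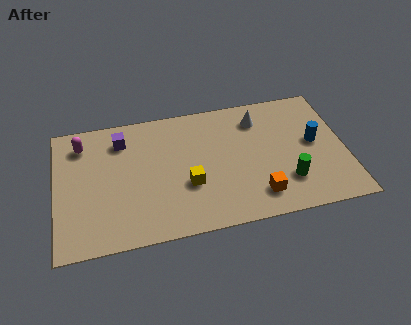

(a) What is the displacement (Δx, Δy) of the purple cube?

(-1.8, -0.4)

The purple cube started near (4.7, 6.0) and ended near (2.9, 5.6).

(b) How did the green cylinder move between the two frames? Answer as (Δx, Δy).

(2.3, -0.8)

From the two frames, the green cylinder sits at roughly (7.5, 2.7) before and (9.8, 1.9) after.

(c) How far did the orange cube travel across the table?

2.4

From (6.2, 2.1) to (8.5, 1.4), the orange cube covered √(2.3² + 0.7²) ≈ 2.4 units.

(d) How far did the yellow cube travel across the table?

1.2

The yellow cube moved from about (4.6, 2.0) to (5.6, 2.6), a distance of √(1.0² + 0.6²) ≈ 1.2.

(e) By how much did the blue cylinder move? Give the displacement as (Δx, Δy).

(-0.3, -1.0)

The blue cylinder was at about (11.4, 4.8) and moved to about (11.1, 3.8).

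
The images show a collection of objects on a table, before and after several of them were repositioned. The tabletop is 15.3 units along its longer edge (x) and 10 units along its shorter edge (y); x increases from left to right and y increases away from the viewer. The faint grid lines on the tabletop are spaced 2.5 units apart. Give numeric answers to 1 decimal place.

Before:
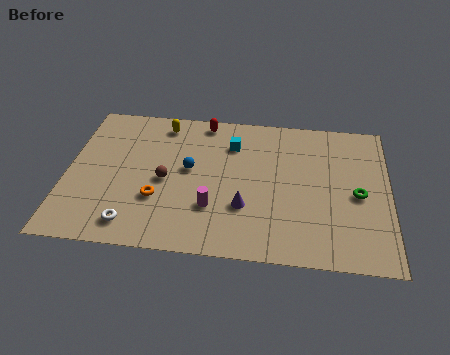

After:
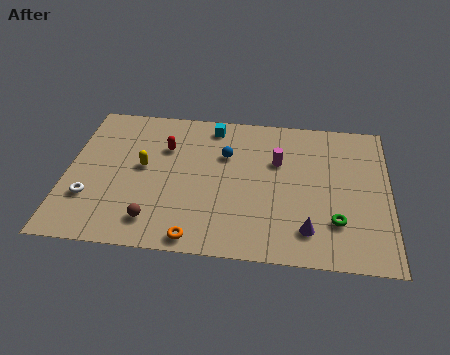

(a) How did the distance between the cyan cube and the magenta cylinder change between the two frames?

-0.7

Before: roughly 4.6 units apart; after: 3.9. That's 0.7 units closer together.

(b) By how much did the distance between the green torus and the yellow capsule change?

-0.6

Before: roughly 10.2 units apart; after: 9.6. That's 0.6 units closer together.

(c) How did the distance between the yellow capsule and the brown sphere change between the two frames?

-0.3

The distance was about 4.0 in the first image and 3.7 in the second, so they moved 0.3 units closer together.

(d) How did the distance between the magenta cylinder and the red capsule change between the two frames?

-0.6

Before: roughly 6.0 units apart; after: 5.4. That's 0.6 units closer together.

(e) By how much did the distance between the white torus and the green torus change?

+0.7

The distance was about 10.9 in the first image and 11.6 in the second, so they moved 0.7 units further apart.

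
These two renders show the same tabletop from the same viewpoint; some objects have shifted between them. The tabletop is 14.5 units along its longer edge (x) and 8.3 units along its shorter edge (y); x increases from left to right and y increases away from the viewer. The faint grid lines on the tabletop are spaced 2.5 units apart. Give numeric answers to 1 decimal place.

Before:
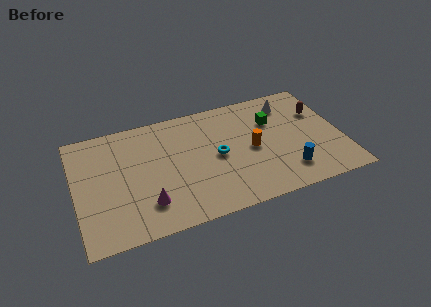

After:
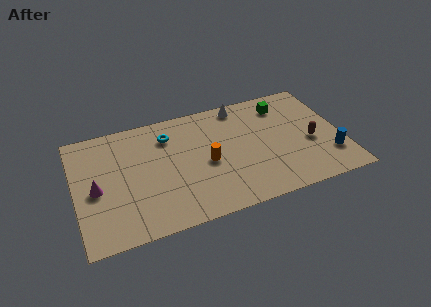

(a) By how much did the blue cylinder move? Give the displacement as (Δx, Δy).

(2.4, 0.4)

From the two frames, the blue cylinder sits at roughly (11.3, 1.8) before and (13.7, 2.2) after.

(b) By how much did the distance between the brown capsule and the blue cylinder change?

-2.8

Before: roughly 4.4 units apart; after: 1.6. That's 2.8 units closer together.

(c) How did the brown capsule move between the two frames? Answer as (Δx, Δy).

(-0.7, -2.1)

From the two frames, the brown capsule sits at roughly (13.5, 5.6) before and (12.8, 3.5) after.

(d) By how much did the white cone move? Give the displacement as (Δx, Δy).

(-2.6, 0.7)

The white cone was at about (11.9, 6.7) and moved to about (9.3, 7.4).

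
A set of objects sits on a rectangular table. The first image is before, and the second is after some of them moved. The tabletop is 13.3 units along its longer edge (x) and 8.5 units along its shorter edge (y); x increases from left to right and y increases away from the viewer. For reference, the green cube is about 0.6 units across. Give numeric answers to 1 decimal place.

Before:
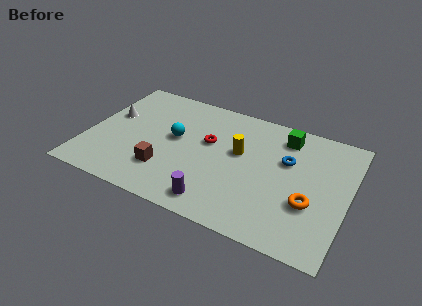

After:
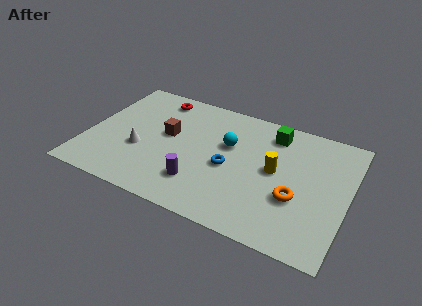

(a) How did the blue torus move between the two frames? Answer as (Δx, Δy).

(-2.8, -1.6)

From the two frames, the blue torus sits at roughly (10.1, 5.4) before and (7.3, 3.8) after.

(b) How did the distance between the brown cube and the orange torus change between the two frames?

-0.3

Before: roughly 7.3 units apart; after: 7.0. That's 0.3 units closer together.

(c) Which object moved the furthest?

the red torus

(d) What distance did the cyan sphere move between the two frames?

2.8

The cyan sphere was near (4.4, 4.7) before and (7.1, 5.3) after, so it travelled √(2.7² + 0.6²) ≈ 2.8 units.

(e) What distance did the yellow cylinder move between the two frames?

2.0

The yellow cylinder moved from about (7.7, 5.0) to (9.6, 4.5), a distance of √(1.9² + 0.5²) ≈ 2.0.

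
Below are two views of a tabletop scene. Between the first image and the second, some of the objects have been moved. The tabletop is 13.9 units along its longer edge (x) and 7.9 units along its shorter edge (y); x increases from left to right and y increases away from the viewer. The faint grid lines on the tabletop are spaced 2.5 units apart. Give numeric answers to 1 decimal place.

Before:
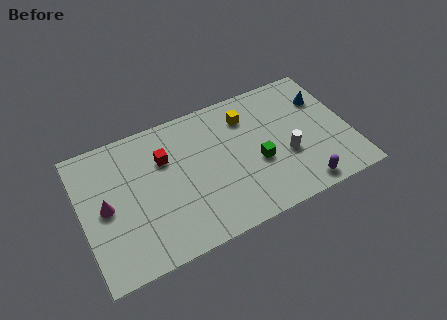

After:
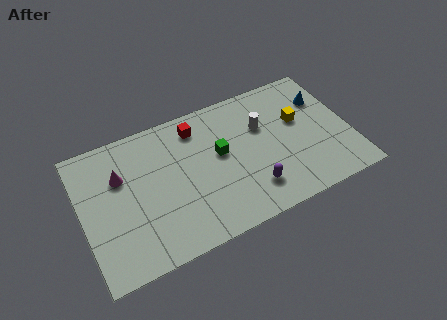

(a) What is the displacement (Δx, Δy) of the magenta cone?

(0.9, 1.4)

The magenta cone was at about (1.2, 3.9) and moved to about (2.1, 5.3).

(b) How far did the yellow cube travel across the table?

2.9

The yellow cube moved from about (8.8, 6.1) to (11.4, 4.8), a distance of √(2.6² + 1.3²) ≈ 2.9.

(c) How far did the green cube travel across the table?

2.2

The green cube moved from about (9.0, 3.2) to (7.2, 4.5), a distance of √(1.8² + 1.3²) ≈ 2.2.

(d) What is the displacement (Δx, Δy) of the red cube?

(1.8, 1.1)

The red cube started near (4.4, 5.4) and ended near (6.2, 6.5).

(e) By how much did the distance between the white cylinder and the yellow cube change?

-1.6

Before: roughly 3.5 units apart; after: 1.9. That's 1.6 units closer together.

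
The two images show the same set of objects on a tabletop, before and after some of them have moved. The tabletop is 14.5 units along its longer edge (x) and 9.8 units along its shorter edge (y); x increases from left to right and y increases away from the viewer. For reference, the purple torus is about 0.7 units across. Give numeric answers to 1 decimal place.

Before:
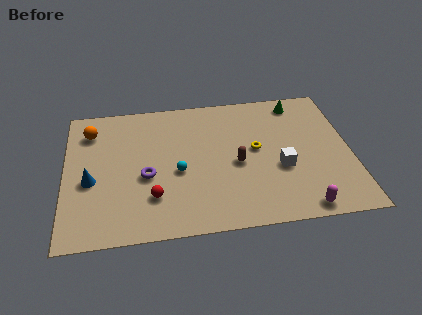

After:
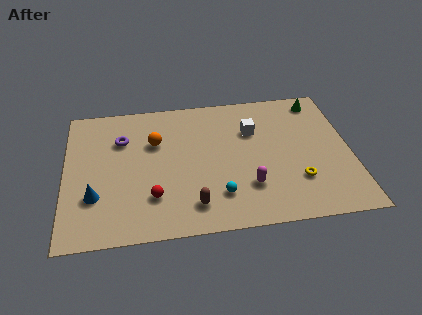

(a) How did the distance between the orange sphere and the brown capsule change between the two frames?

-3.1

The distance was about 8.1 in the first image and 5.0 in the second, so they moved 3.1 units closer together.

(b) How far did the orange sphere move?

3.5

From (1.3, 7.7) to (4.6, 6.5), the orange sphere covered √(3.3² + 1.2²) ≈ 3.5 units.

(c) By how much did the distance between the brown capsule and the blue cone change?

-2.4

Before: roughly 7.4 units apart; after: 5.0. That's 2.4 units closer together.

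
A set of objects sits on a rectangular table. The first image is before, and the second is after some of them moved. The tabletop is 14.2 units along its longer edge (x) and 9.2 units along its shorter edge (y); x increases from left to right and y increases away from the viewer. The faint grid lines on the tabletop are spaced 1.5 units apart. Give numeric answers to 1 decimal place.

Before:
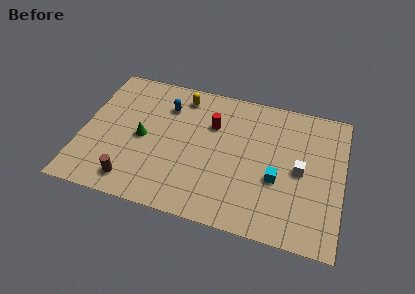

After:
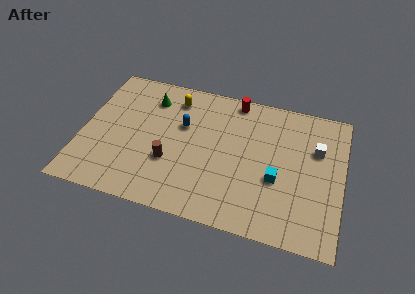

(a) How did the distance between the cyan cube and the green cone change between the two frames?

+0.6

They were about 7.4 units apart before and 8.0 after — 0.6 units further apart.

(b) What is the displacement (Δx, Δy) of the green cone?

(0.2, 2.8)

The green cone started near (3.3, 4.4) and ended near (3.5, 7.2).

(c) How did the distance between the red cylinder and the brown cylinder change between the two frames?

-0.3

The distance was about 6.3 in the first image and 6.0 in the second, so they moved 0.3 units closer together.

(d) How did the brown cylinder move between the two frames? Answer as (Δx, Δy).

(1.9, 1.8)

From the two frames, the brown cylinder sits at roughly (3.0, 1.4) before and (4.9, 3.2) after.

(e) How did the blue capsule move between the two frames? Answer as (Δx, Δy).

(1.0, -1.1)

The blue capsule was at about (4.4, 6.9) and moved to about (5.4, 5.8).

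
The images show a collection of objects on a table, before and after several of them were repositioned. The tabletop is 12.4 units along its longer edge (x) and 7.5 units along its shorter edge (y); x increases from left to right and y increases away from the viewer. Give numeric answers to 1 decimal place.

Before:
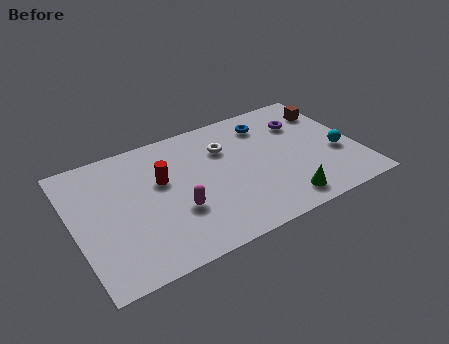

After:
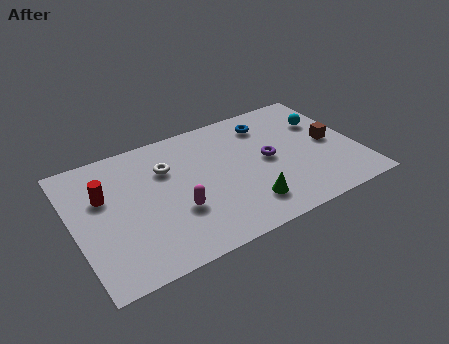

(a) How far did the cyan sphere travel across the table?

2.2

The cyan sphere was near (11.5, 2.9) before and (11.2, 5.1) after, so it travelled √(0.3² + 2.2²) ≈ 2.2 units.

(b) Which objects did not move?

the magenta capsule and the blue torus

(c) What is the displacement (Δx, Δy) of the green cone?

(-1.5, 0.5)

From the two frames, the green cone sits at roughly (8.7, 1.1) before and (7.2, 1.6) after.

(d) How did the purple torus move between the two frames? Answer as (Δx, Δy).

(-1.8, -1.6)

The purple torus was at about (10.3, 5.4) and moved to about (8.5, 3.8).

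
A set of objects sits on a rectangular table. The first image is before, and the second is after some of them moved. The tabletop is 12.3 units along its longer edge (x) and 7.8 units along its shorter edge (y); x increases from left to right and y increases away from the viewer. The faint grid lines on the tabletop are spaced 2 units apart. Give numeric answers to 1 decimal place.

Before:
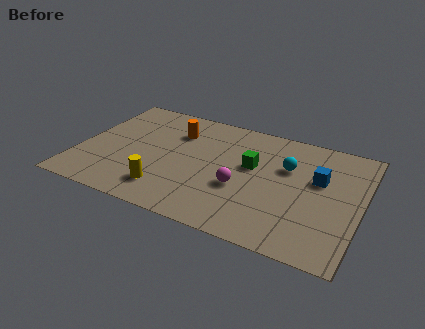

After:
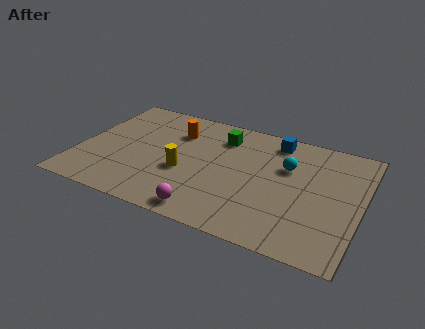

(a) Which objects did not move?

the orange cylinder and the cyan sphere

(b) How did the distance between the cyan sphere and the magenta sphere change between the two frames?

+2.4

Before: roughly 2.8 units apart; after: 5.2. That's 2.4 units further apart.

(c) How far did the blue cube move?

2.8

From (10.4, 4.8) to (8.3, 6.7), the blue cube covered √(2.1² + 1.9²) ≈ 2.8 units.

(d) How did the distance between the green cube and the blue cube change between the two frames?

-0.5

The distance was about 2.9 in the first image and 2.4 in the second, so they moved 0.5 units closer together.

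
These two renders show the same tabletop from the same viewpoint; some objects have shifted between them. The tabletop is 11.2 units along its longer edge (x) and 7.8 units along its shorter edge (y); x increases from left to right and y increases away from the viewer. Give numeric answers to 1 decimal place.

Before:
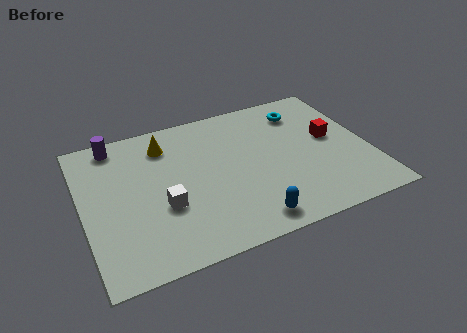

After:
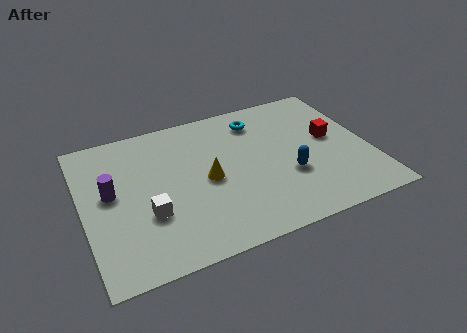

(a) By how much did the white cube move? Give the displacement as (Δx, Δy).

(-0.6, -0.2)

The white cube started near (3.0, 2.9) and ended near (2.4, 2.7).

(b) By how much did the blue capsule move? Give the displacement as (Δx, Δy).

(1.8, 1.8)

From the two frames, the blue capsule sits at roughly (6.1, 1.0) before and (7.9, 2.8) after.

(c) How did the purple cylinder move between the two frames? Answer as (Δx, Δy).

(-0.4, -2.6)

The purple cylinder was at about (1.5, 6.9) and moved to about (1.1, 4.3).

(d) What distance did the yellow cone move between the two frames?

2.9

From (3.4, 6.2) to (4.8, 3.7), the yellow cone covered √(1.4² + 2.5²) ≈ 2.9 units.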